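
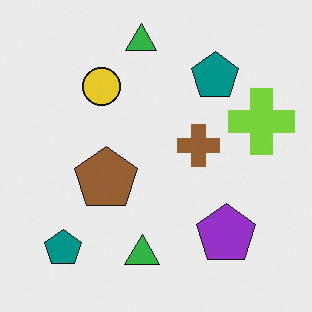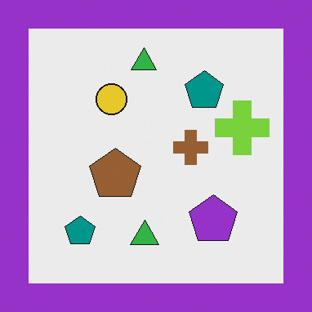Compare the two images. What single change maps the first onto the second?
It was framed with a purple border.

A solid purple frame runs around the edge of the second image, with the content slightly shrunk inside it.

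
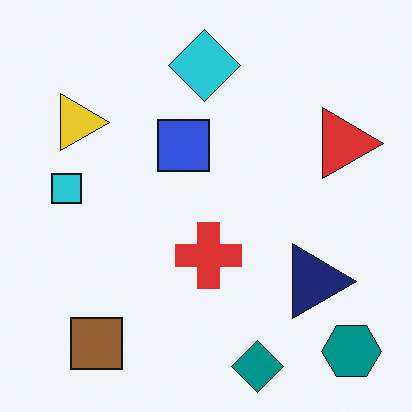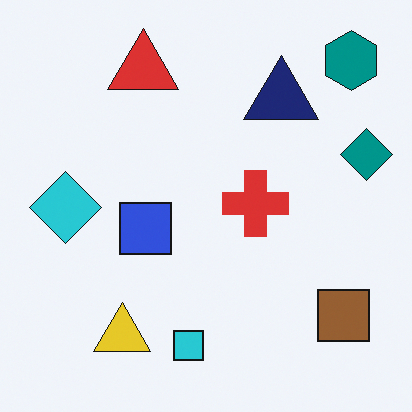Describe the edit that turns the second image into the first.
The image was rotated 90° clockwise.

The teal hexagon sits in the top-right of the second image and the bottom-right of the first — consistent with a whole-image 90° clockwise rotation.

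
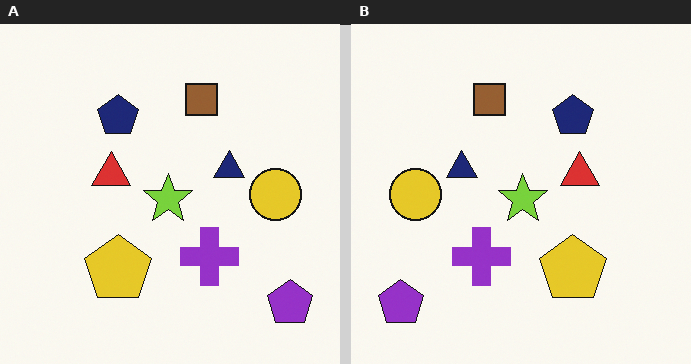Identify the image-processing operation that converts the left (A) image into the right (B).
The right (B) image is the left (A) flipped horizontally (left ↔ right).

The purple pentagon is in the bottom-right of the left (A) image and the bottom-left of the right (B) — shapes on opposite sides of the vertical midline have swapped in a mirror flip.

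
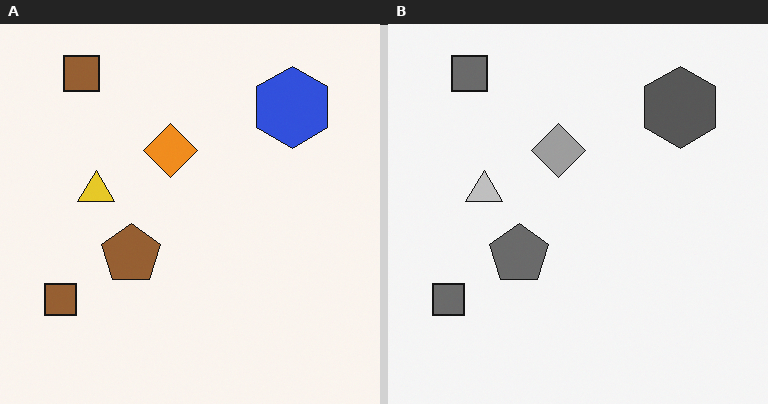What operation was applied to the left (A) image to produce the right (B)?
Converted to grayscale.

All color is removed — every shape is now a shade of grey.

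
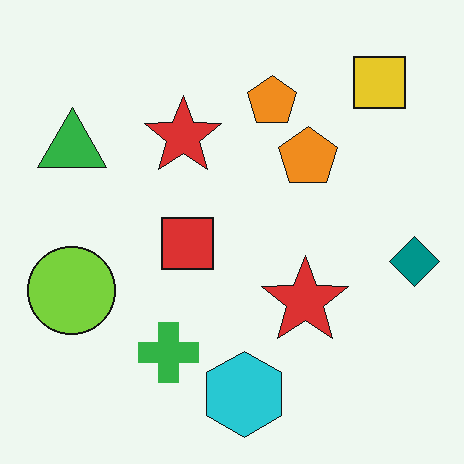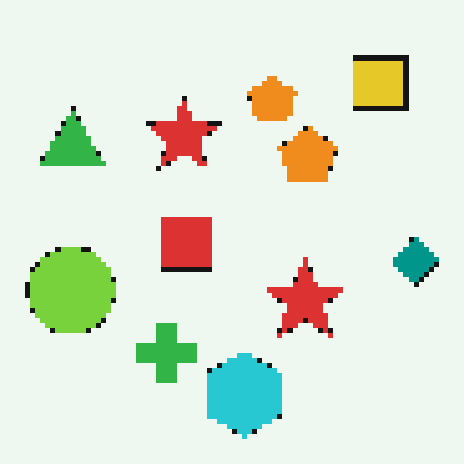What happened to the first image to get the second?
Mildly pixelated.

Shapes are reduced to large square blocks; fine edges and outlines are lost — a downscale-then-upscale (mosaic) effect.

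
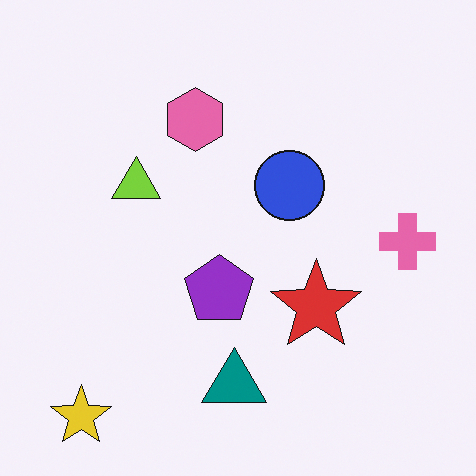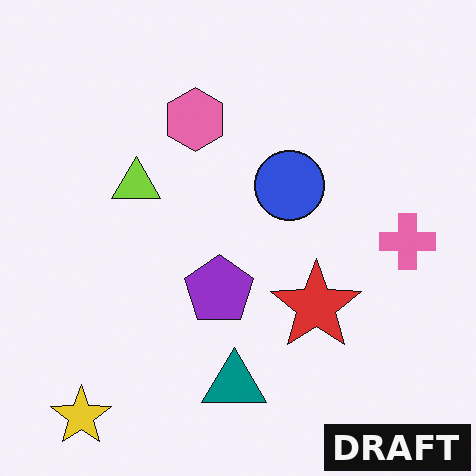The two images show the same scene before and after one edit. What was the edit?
This is the original image watermarked with the text "DRAFT" in the lower-right corner.

A dark label reading "DRAFT" appears in the lower-right corner.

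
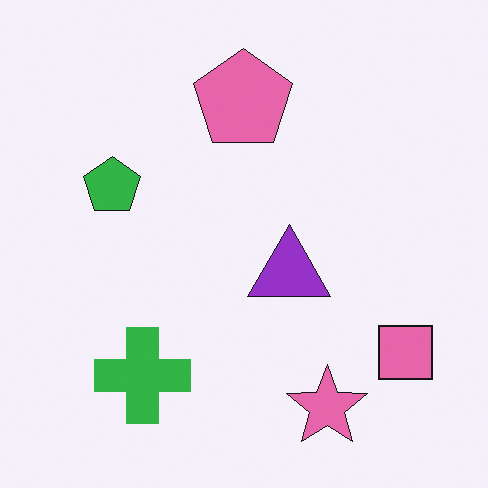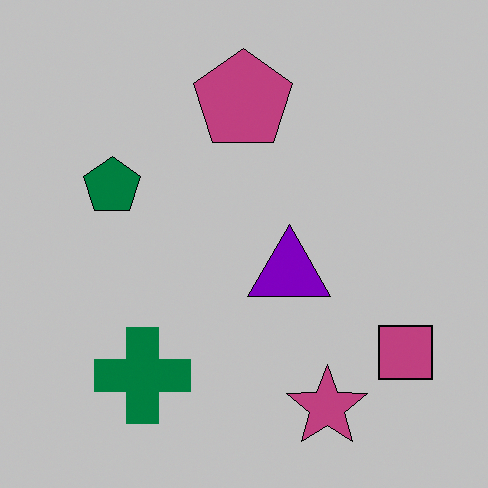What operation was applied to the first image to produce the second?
The transformation is: aggressively posterized.

Each flat color has snapped to a coarser quantized level — most visibly, the near-white background has dropped to a flat grey.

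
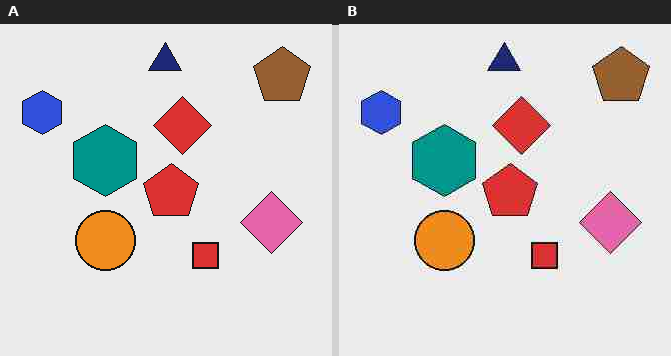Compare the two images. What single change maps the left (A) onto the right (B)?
This is the original image heavily JPEG-compressed with obvious blocking artifacts.

Blocky 8×8 compression artifacts appear around shape edges and the flat background shows ringing — characteristic JPEG degradation.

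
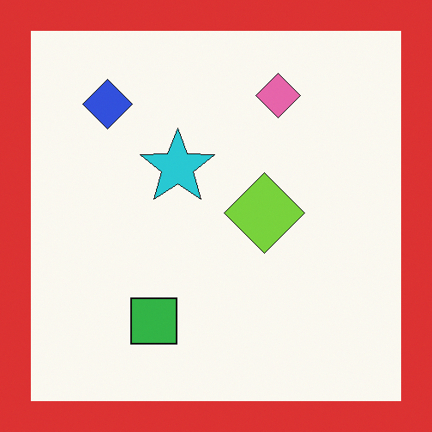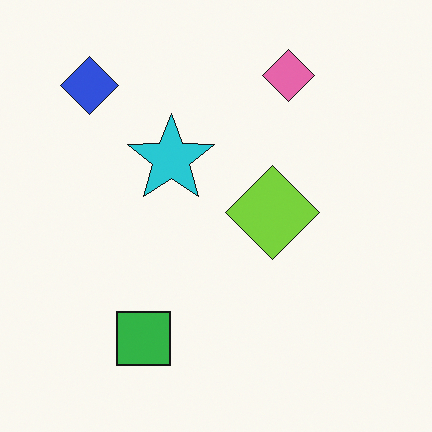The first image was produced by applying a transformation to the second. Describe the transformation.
The image was framed with a red border.

A solid red frame runs around the edge of the first image, with the content slightly shrunk inside it.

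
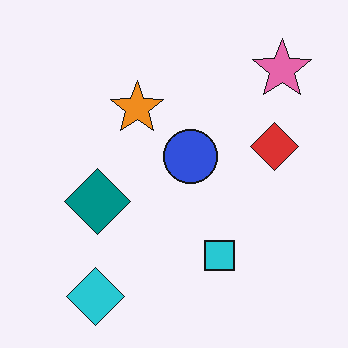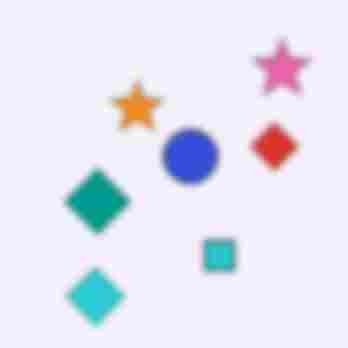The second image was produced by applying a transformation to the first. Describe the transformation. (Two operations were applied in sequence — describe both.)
The second image is the first noticeably gaussian-blurred, then degraded with heavy JPEG compression.

Shape edges and outlines are uniformly softened across the whole image. Blocky 8×8 compression artifacts appear around shape edges and the flat background shows ringing — characteristic JPEG degradation.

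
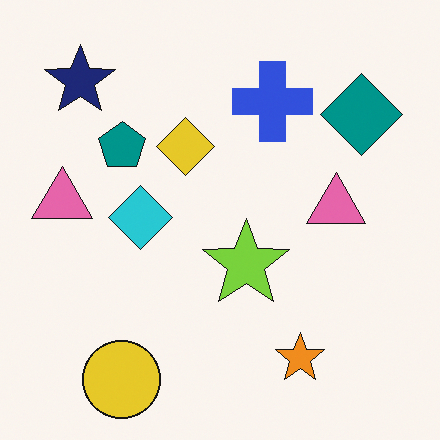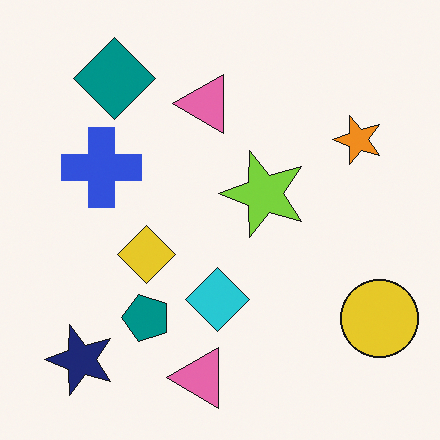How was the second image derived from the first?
The transformation is: rotated 90° counter-clockwise.

The navy star sits in the top-left of the first image and the bottom-left of the second — consistent with a whole-image 90° counter-clockwise rotation.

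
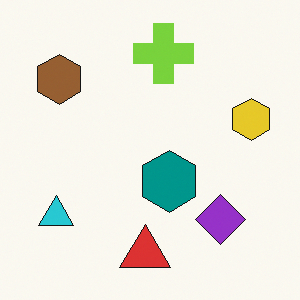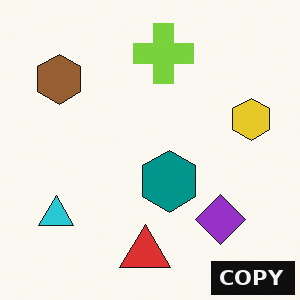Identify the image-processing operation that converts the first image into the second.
It was watermarked with the text "COPY" in the lower-right corner.

A dark label reading "COPY" appears in the lower-right corner.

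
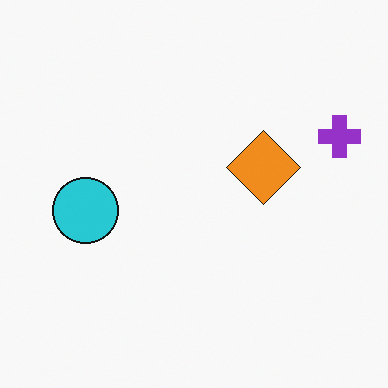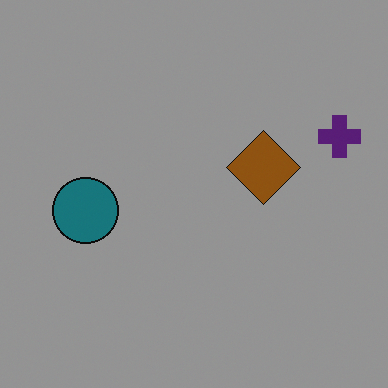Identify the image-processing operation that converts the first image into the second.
The image was noticeably darkened.

Every pixel — background and shapes alike — is uniformly darkened.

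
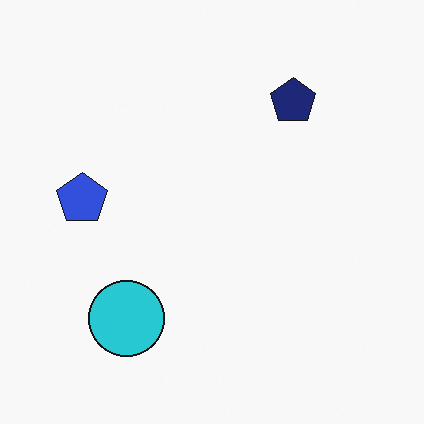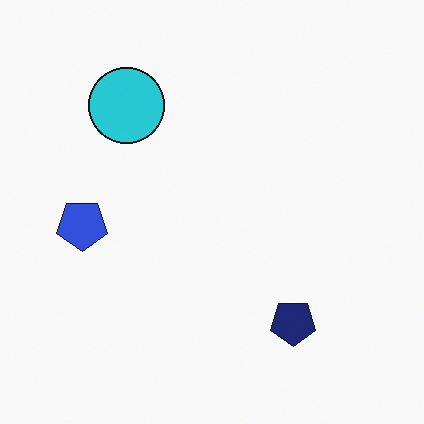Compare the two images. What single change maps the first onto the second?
This is the original image flipped vertically (top ↔ bottom).

The navy pentagon is in the top-right of the first image and the bottom-right of the second — shapes on opposite sides of the horizontal midline have swapped in a mirror flip.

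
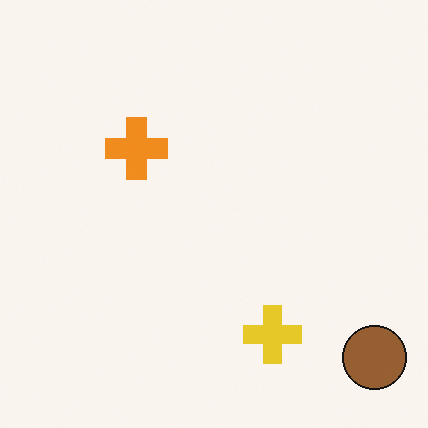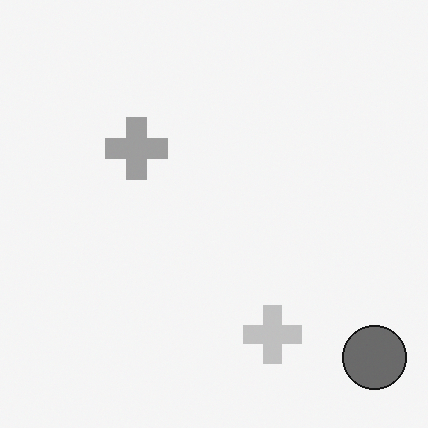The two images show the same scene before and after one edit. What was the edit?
The transformation is: converted to grayscale.

All color is removed — every shape is now a shade of grey.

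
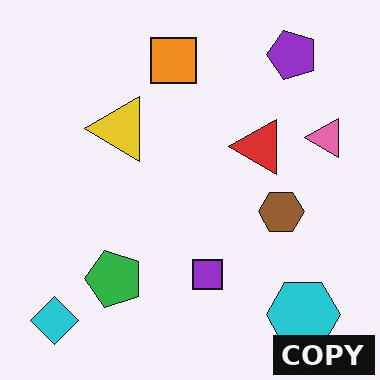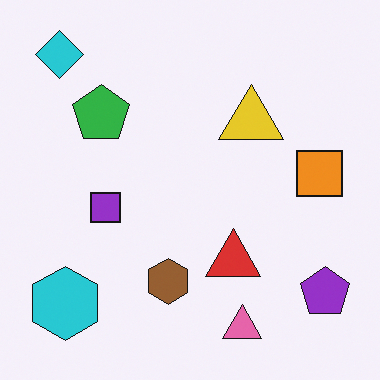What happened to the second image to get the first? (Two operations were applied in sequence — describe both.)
This is the original image rotated 90° counter-clockwise, then watermarked with the text "COPY" in the lower-right corner.

The cyan diamond sits in the top-left of the second image and the bottom-left of the first — consistent with a whole-image 90° counter-clockwise rotation. A dark label reading "COPY" appears in the lower-right corner.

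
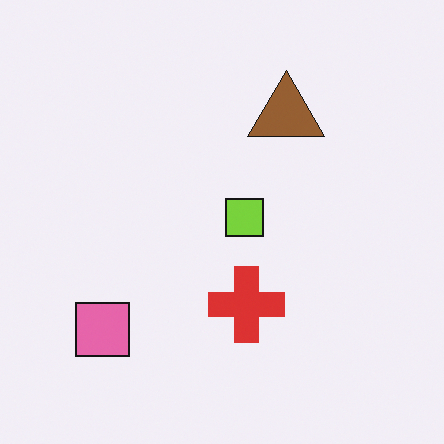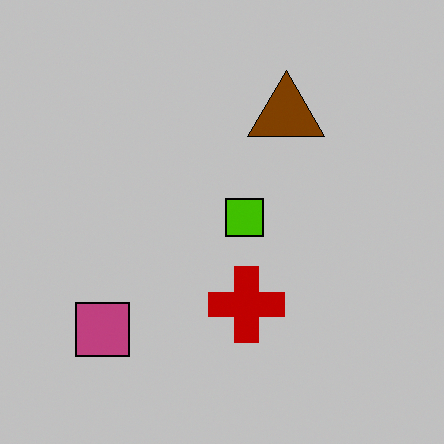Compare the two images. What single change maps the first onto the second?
The image was aggressively posterized.

Each flat color has snapped to a coarser quantized level — most visibly, the near-white background has dropped to a flat grey.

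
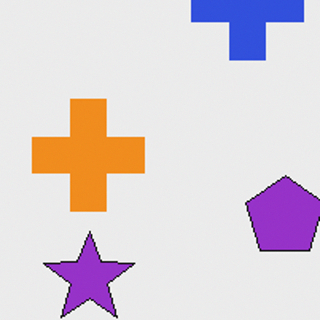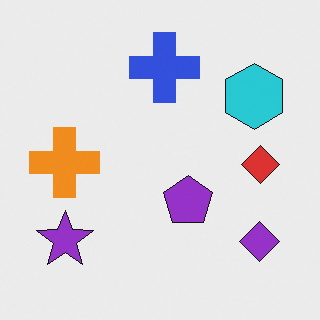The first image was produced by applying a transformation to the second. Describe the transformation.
This is the original image cropped slightly and scaled back up.

The visible shapes are larger and the field of view is narrower; shapes near the original edges may be partly or wholly outside the frame — a crop-and-rescale.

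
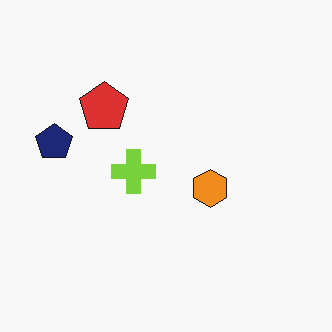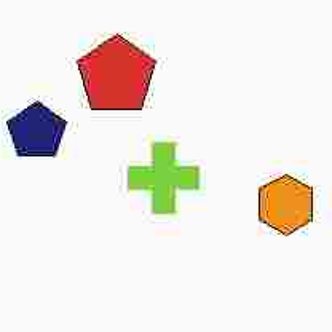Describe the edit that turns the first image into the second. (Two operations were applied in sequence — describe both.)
The image was heavily JPEG-compressed with obvious blocking artifacts, then cropped slightly and scaled back up.

Blocky 8×8 compression artifacts appear around shape edges and the flat background shows ringing — characteristic JPEG degradation. The visible shapes are larger and the field of view is narrower; shapes near the original edges may be partly or wholly outside the frame — a crop-and-rescale.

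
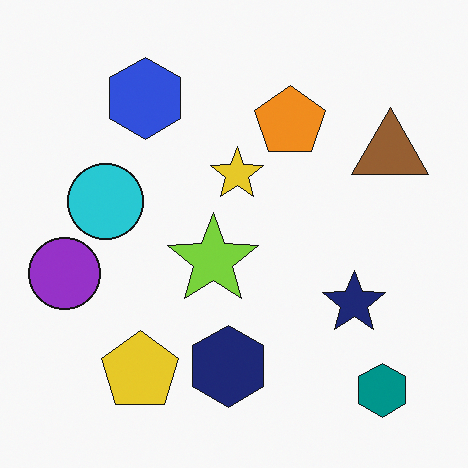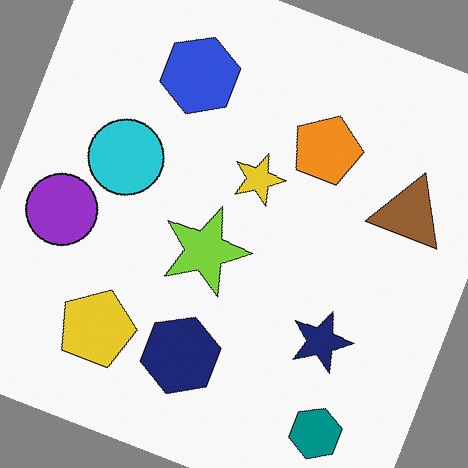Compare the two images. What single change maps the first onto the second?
The transformation is: rotated clockwise by a moderate amount.

Every shape is tilted by the same angle and the image corners show triangular fill wedges — a whole-image rotation by a non-right angle.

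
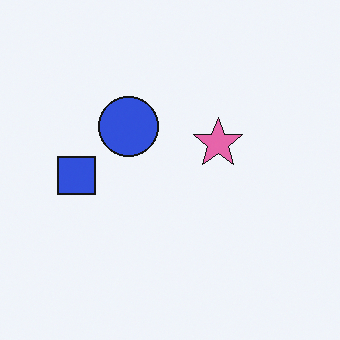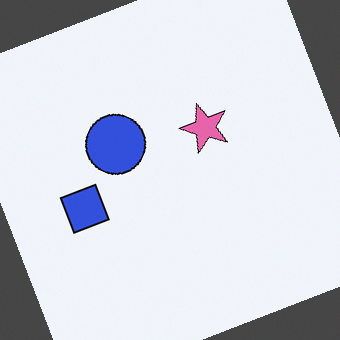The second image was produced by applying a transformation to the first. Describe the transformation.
This is the original image rotated counter-clockwise by a clearly visible amount.

Every shape is tilted by the same angle and the image corners show triangular fill wedges — a whole-image rotation by a non-right angle.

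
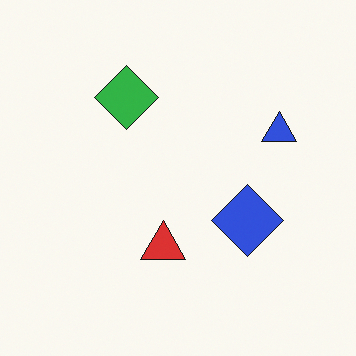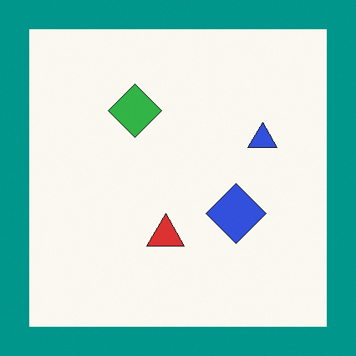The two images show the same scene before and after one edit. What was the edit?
It was framed with a teal border.

A solid teal frame runs around the edge of the second image, with the content slightly shrunk inside it.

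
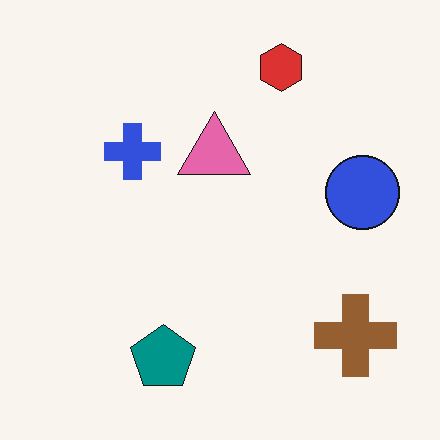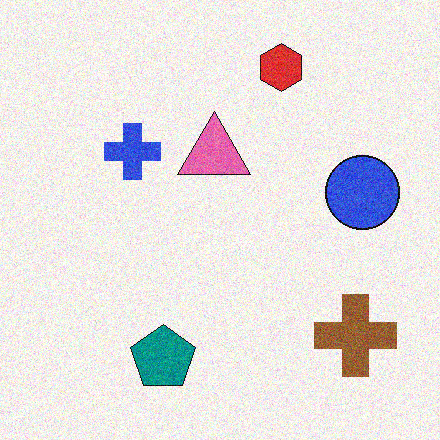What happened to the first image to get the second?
It was degraded with moderate additive noise.

Random speckle covers the whole image, including the flat background.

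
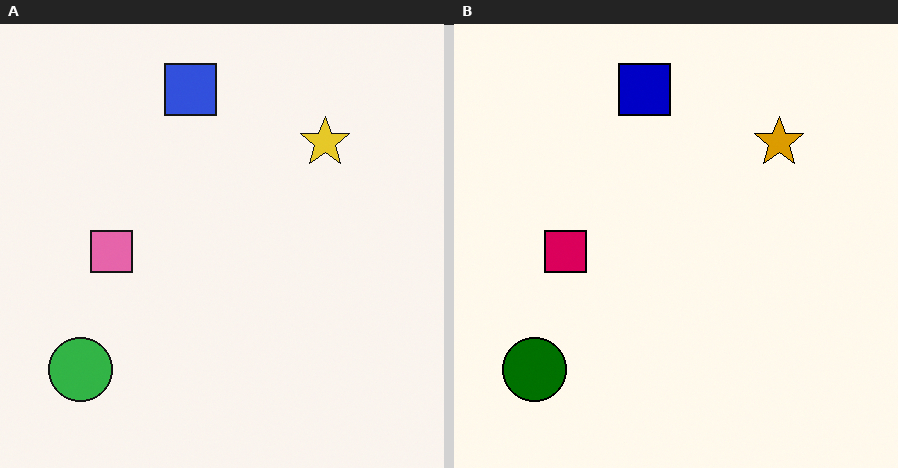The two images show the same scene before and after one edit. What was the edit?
The right (B) image is the left (A) boosted in contrast.

Tones are pushed away from mid-grey across the whole image — a global contrast change.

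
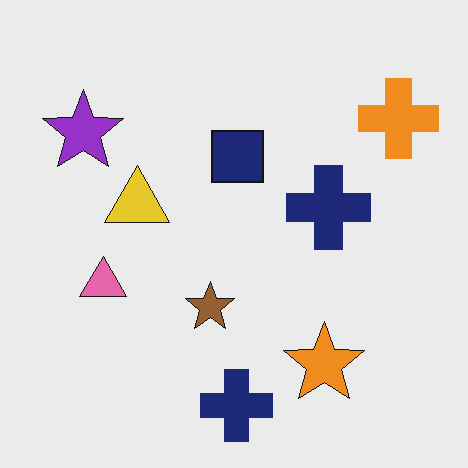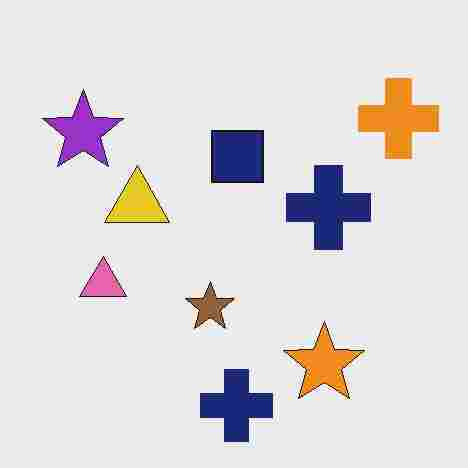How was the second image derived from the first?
The second image is the first degraded with heavy JPEG compression.

Blocky 8×8 compression artifacts appear around shape edges and the flat background shows ringing — characteristic JPEG degradation.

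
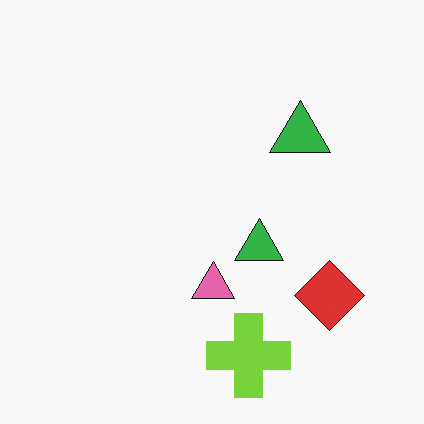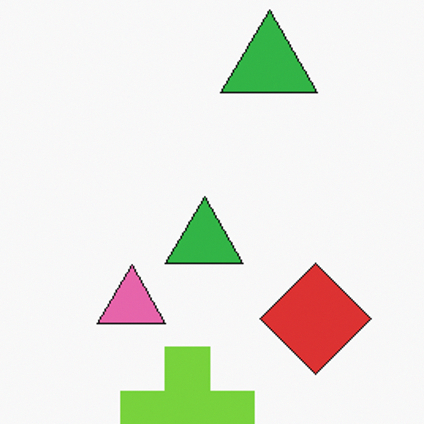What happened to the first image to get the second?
The image was cropped slightly and scaled back up.

The visible shapes are larger and the field of view is narrower; shapes near the original edges may be partly or wholly outside the frame — a crop-and-rescale.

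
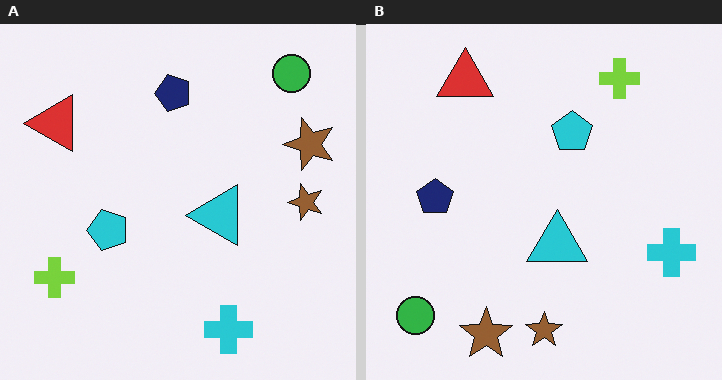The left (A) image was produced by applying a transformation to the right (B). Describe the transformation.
This is the original image transposed (reflected across the top-left ↔ bottom-right diagonal).

Shapes have swapped their row and column positions — what was in the top-right is now in the bottom-left — a diagonal reflection.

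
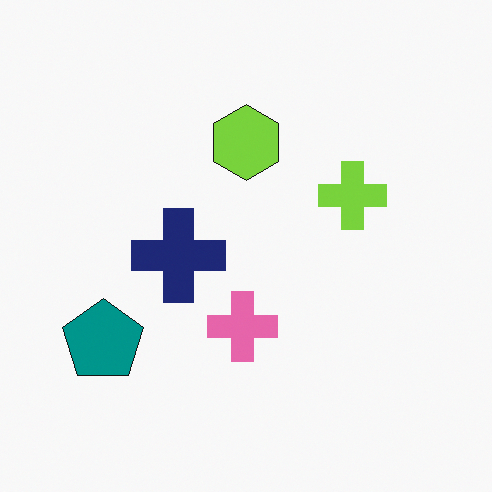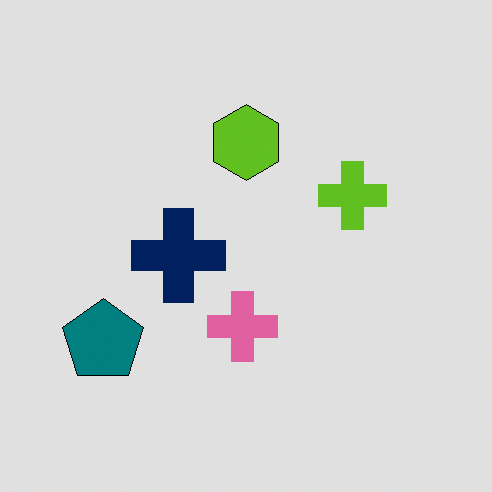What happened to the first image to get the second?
The second image is the first posterized to a reduced palette.

Each flat color has snapped to a coarser quantized level — most visibly, the near-white background has dropped to a flat grey.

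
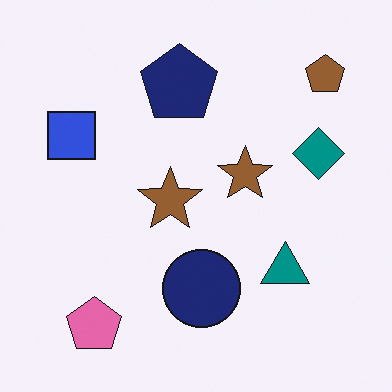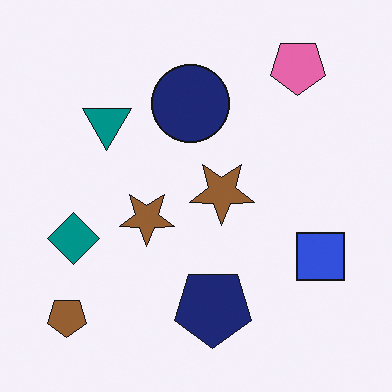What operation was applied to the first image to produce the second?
The image was rotated 180°.

The brown pentagon sits in the top-right of the first image and the bottom-left of the second — consistent with a whole-image 180° rotation.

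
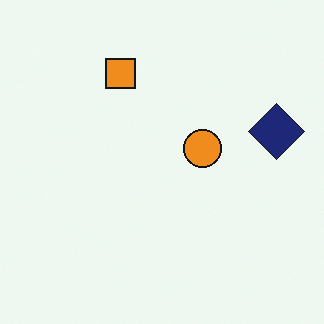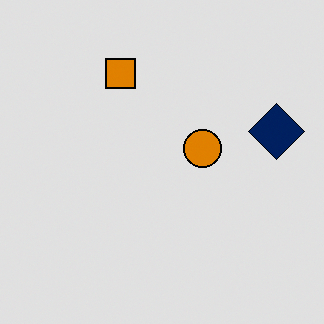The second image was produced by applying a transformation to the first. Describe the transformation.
The second image is the first posterized to a reduced palette.

Each flat color has snapped to a coarser quantized level — most visibly, the near-white background has dropped to a flat grey.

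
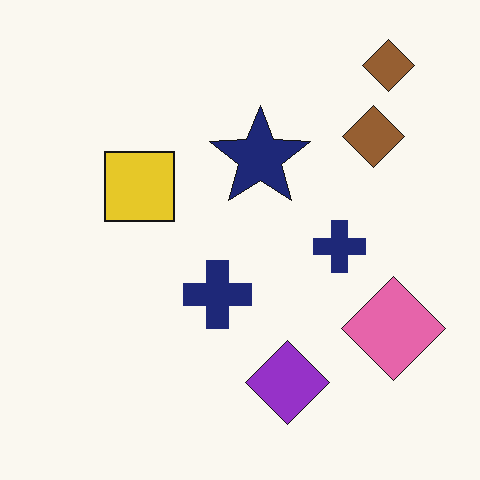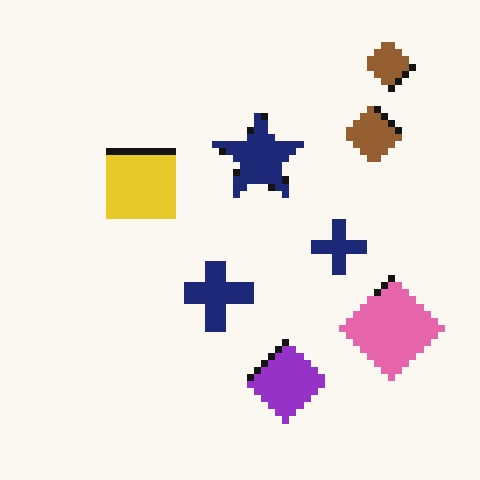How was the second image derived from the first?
This is the original image pixelated into visible square blocks.

Shapes are reduced to large square blocks; fine edges and outlines are lost — a downscale-then-upscale (mosaic) effect.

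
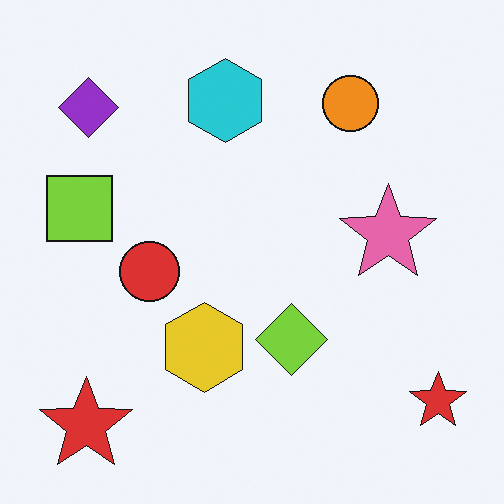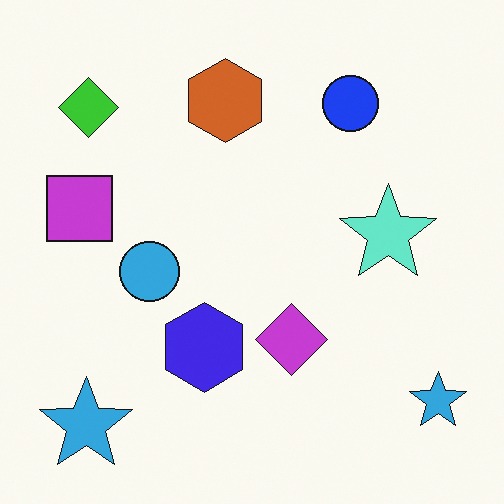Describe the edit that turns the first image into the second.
Hue-shifted through roughly half the color wheel.

Every shape's color has rotated by the same amount around the hue wheel — a uniform hue shift.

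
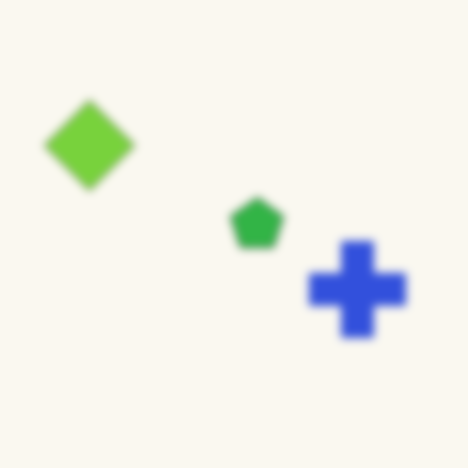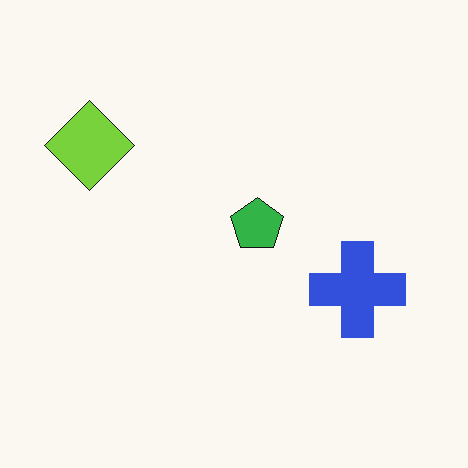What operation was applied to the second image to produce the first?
Moderately blurred.

Shape edges and outlines are uniformly softened across the whole image.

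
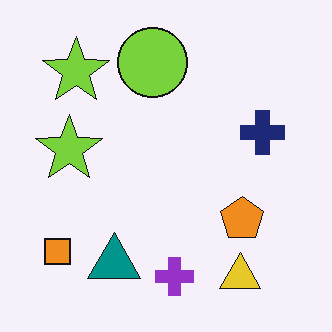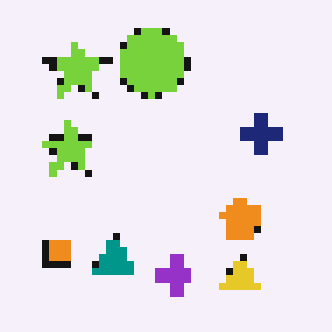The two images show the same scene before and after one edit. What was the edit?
The transformation is: pixelated into visible square blocks.

Shapes are reduced to large square blocks; fine edges and outlines are lost — a downscale-then-upscale (mosaic) effect.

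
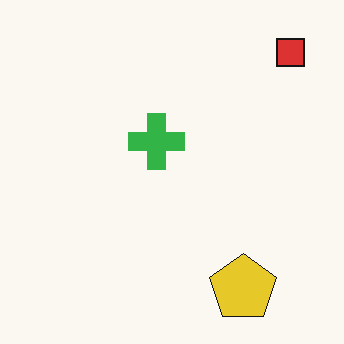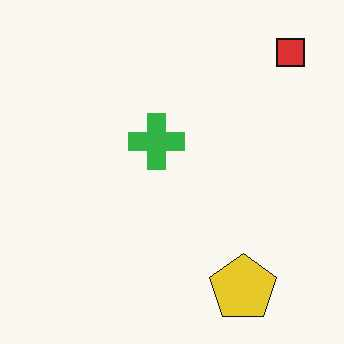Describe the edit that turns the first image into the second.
The image was given moderate JPEG compression.

Blocky 8×8 compression artifacts appear around shape edges and the flat background shows ringing — characteristic JPEG degradation.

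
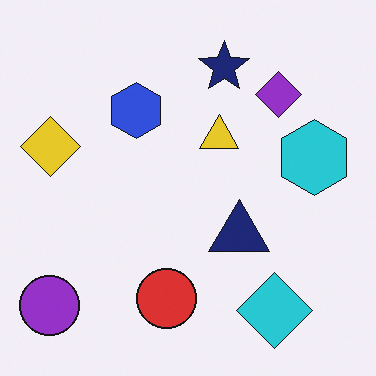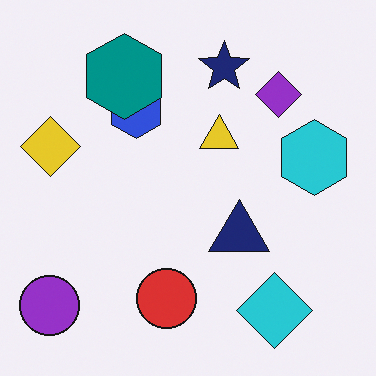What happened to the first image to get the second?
The transformation is: overlaid with an additional teal hexagon.

A teal hexagon appears in the second image that is absent from the first.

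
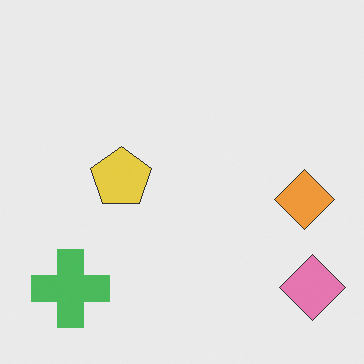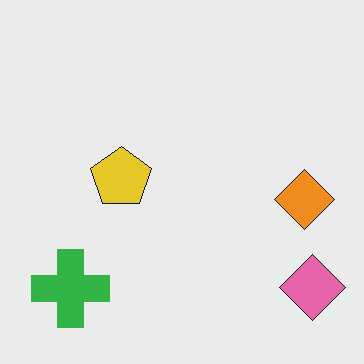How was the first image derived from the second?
Given slightly reduced contrast.

Tones are pushed toward mid-grey across the whole image — a global contrast change.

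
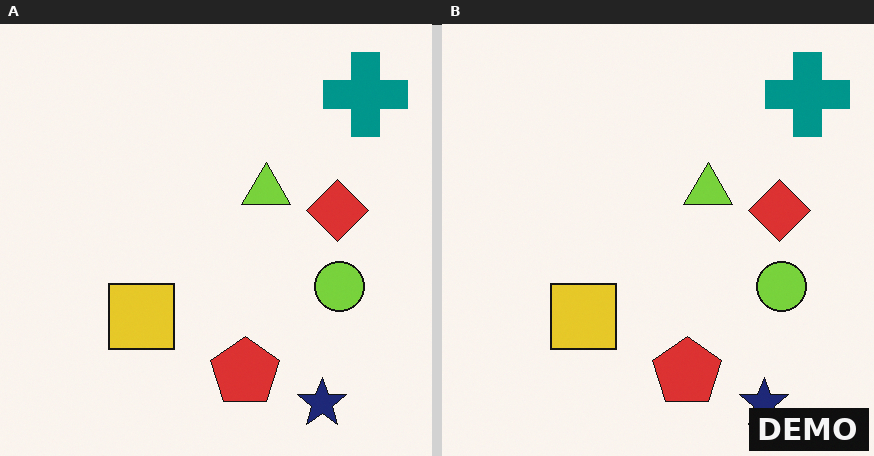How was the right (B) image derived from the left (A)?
The right (B) image is the left (A) watermarked with the text "DEMO" in the lower-right corner.

A dark label reading "DEMO" appears in the lower-right corner.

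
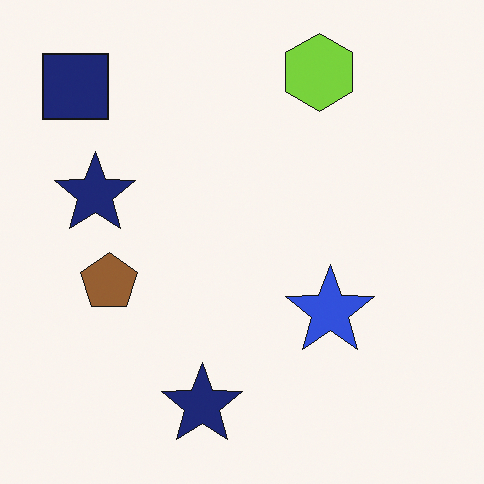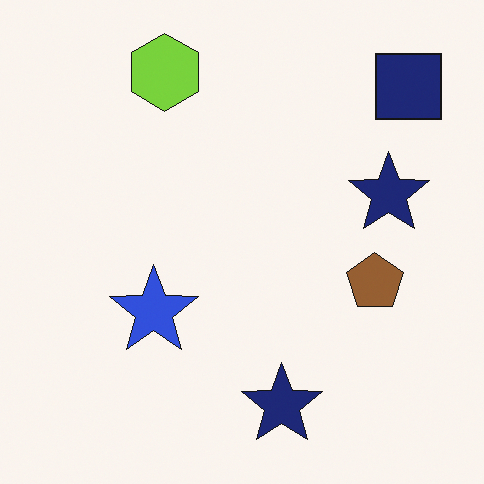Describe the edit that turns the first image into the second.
This is the original image flipped horizontally (left ↔ right).

The navy square is in the top-left of the first image and the top-right of the second — shapes on opposite sides of the vertical midline have swapped in a mirror flip.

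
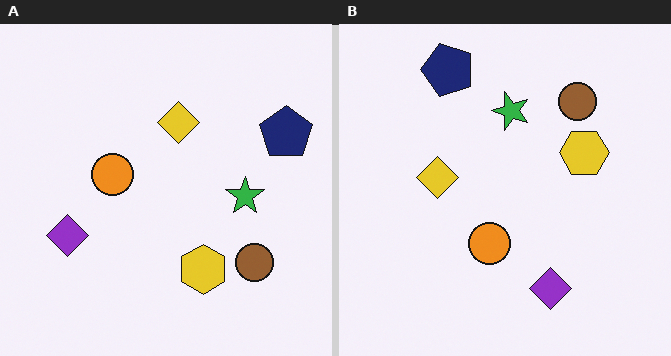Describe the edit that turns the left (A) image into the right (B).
This is the original image rotated 90° counter-clockwise.

The navy pentagon sits in the top-right of the left (A) image and the top-left of the right (B) — consistent with a whole-image 90° counter-clockwise rotation.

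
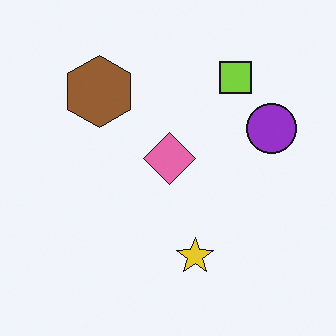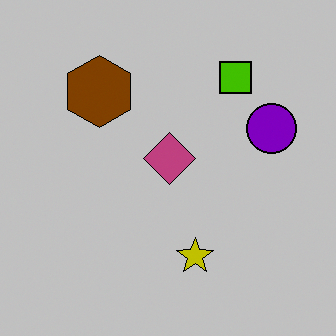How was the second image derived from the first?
The transformation is: heavily posterized to just a handful of flat colors.

Each flat color has snapped to a coarser quantized level — most visibly, the near-white background has dropped to a flat grey.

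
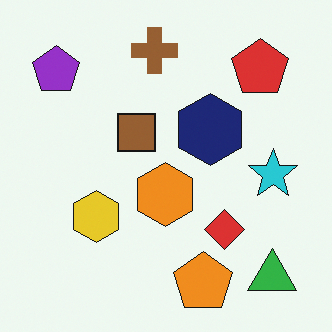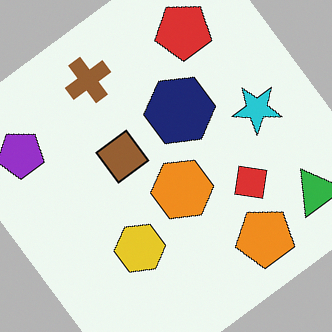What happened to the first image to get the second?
The image was rotated counter-clockwise by a large amount — several tens of degrees.

Every shape is tilted by the same angle and the image corners show triangular fill wedges — a whole-image rotation by a non-right angle.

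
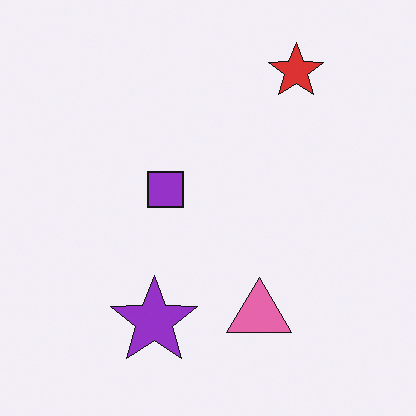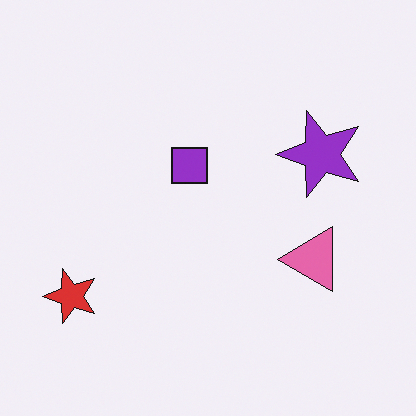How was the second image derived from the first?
The second image is the first transposed (reflected across the top-left ↔ bottom-right diagonal).

Shapes have swapped their row and column positions — what was in the top-right is now in the bottom-left — a diagonal reflection.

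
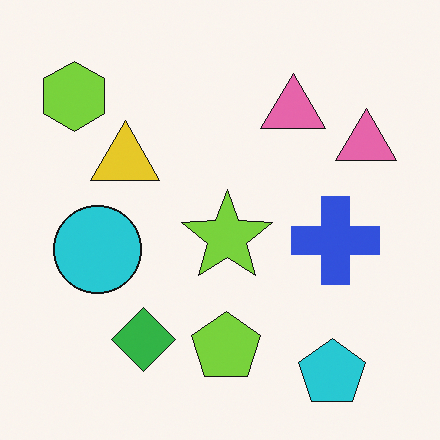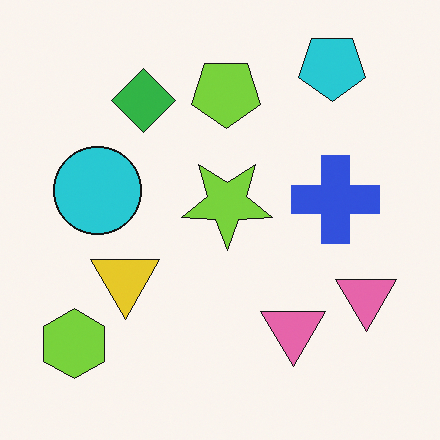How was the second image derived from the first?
It was flipped vertically (top ↔ bottom).

The cyan pentagon is in the bottom-right of the first image and the top-right of the second — shapes on opposite sides of the horizontal midline have swapped in a mirror flip.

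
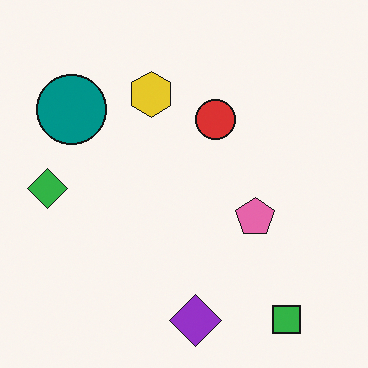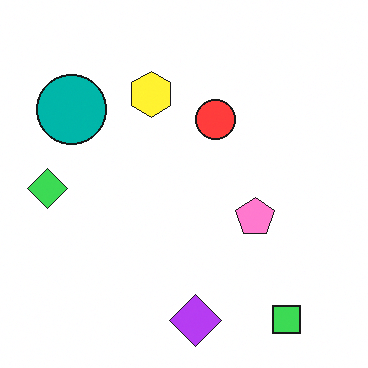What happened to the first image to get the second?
The image was slightly brightened.

Every pixel — background and shapes alike — is uniformly brightened.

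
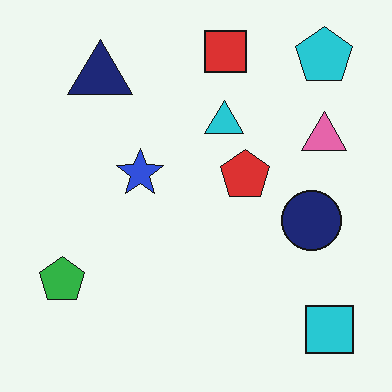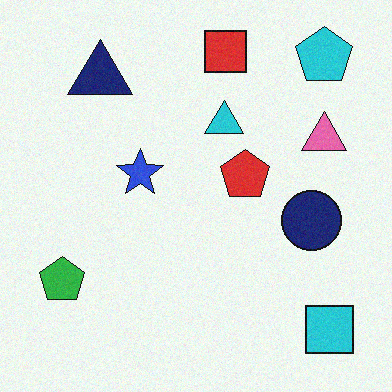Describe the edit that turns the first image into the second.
The image was degraded with light additive noise.

Random speckle covers the whole image, including the flat background.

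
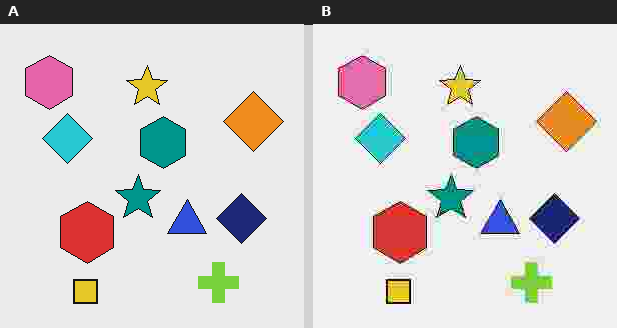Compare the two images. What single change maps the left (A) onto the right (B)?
Degraded with heavy JPEG compression.

Blocky 8×8 compression artifacts appear around shape edges and the flat background shows ringing — characteristic JPEG degradation.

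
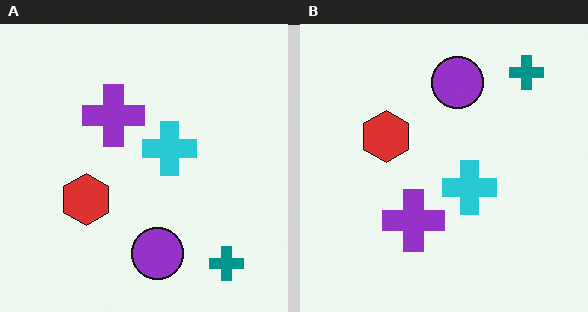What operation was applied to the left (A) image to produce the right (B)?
This is the original image flipped vertically (top ↔ bottom).

The teal cross is in the bottom-right of the left (A) image and the top-right of the right (B) — shapes on opposite sides of the horizontal midline have swapped in a mirror flip.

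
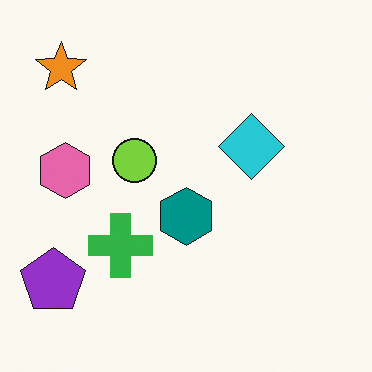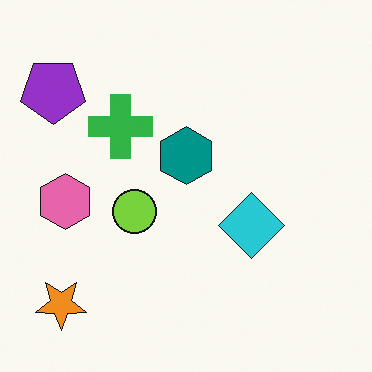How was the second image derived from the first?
The transformation is: flipped vertically (top ↔ bottom).

The orange star is in the top-left of the first image and the bottom-left of the second — shapes on opposite sides of the horizontal midline have swapped in a mirror flip.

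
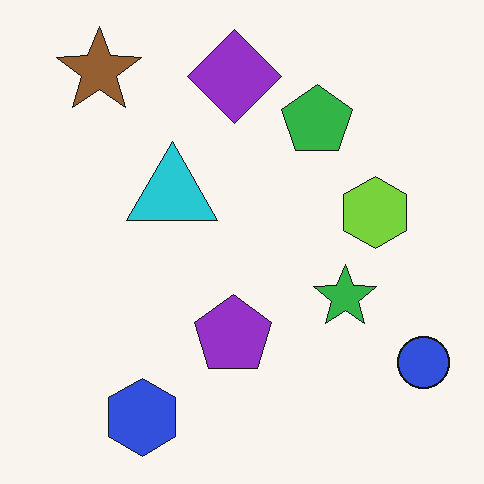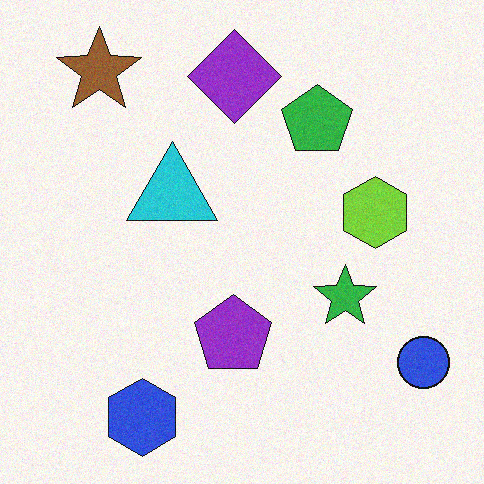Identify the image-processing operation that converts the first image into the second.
It was degraded with subtle gaussian noise.

Random speckle covers the whole image, including the flat background.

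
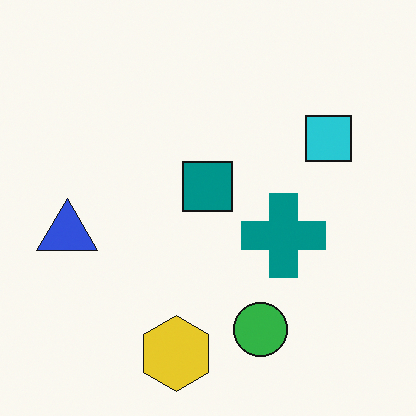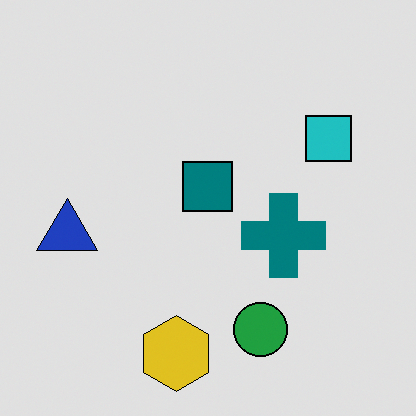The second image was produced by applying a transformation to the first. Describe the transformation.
It was moderately posterized.

Each flat color has snapped to a coarser quantized level — most visibly, the near-white background has dropped to a flat grey.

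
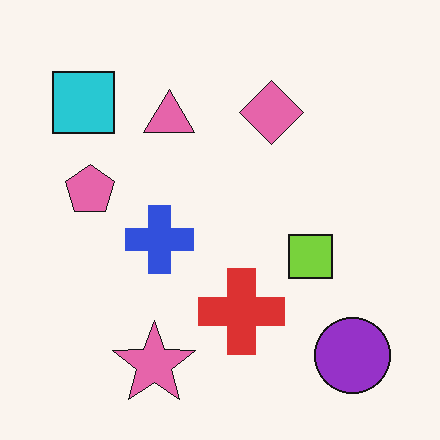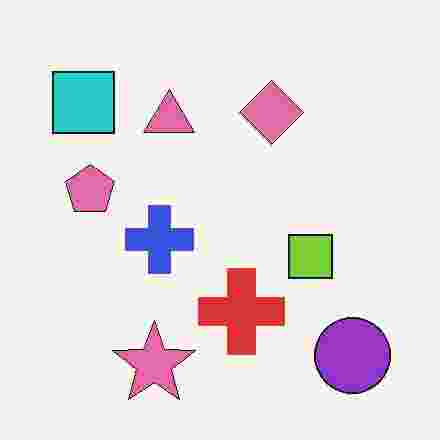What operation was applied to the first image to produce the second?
It was degraded with heavy JPEG compression.

Blocky 8×8 compression artifacts appear around shape edges and the flat background shows ringing — characteristic JPEG degradation.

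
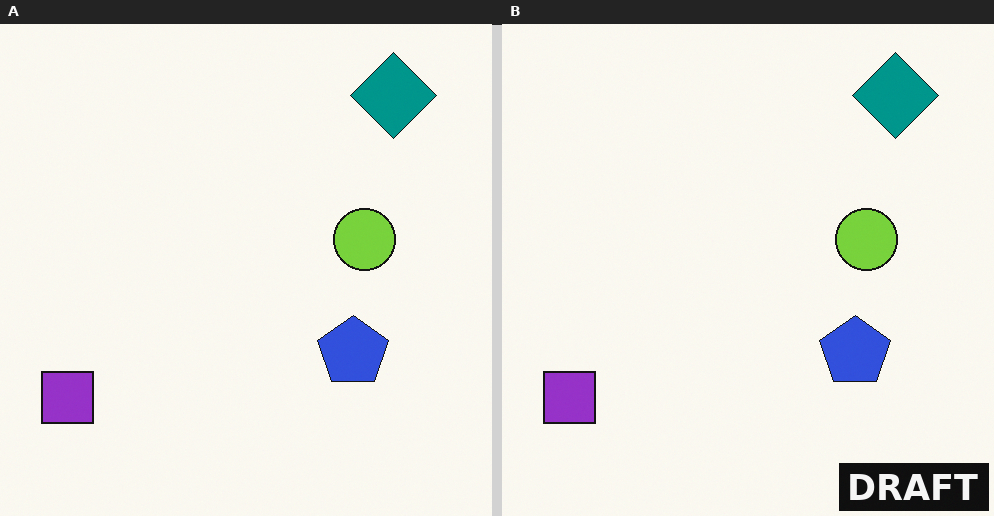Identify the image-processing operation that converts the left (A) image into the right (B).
The transformation is: watermarked with the text "DRAFT" in the lower-right corner.

A dark label reading "DRAFT" appears in the lower-right corner.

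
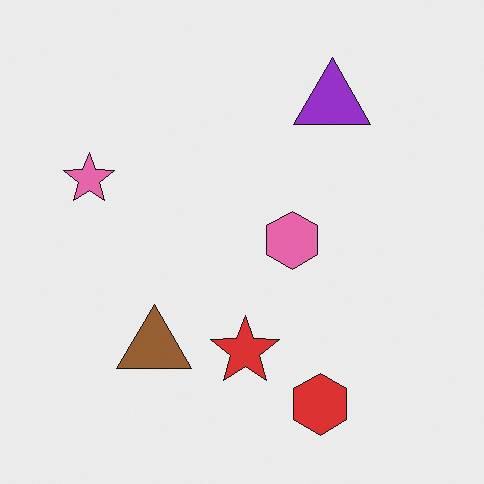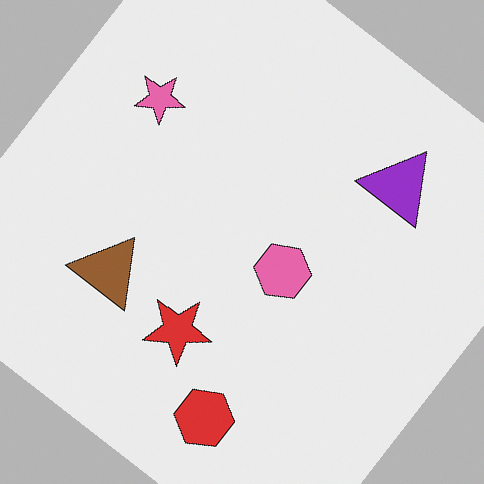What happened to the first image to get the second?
The transformation is: rotated clockwise by a large amount — several tens of degrees.

Every shape is tilted by the same angle and the image corners show triangular fill wedges — a whole-image rotation by a non-right angle.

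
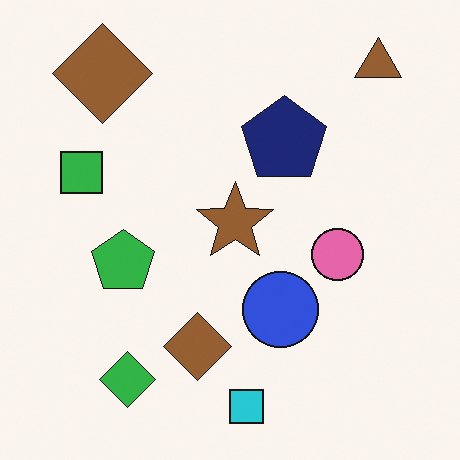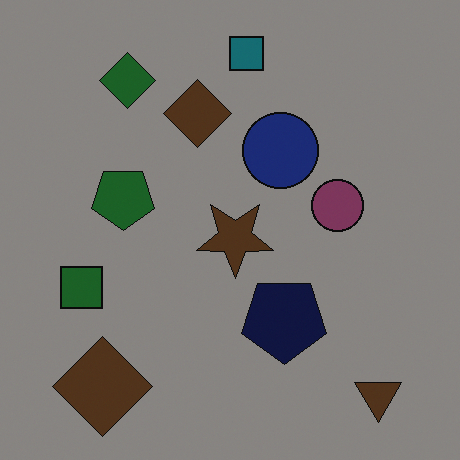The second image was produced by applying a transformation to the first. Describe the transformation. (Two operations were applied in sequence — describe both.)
The image was flipped vertically (top ↔ bottom), then substantially darkened.

The cyan square is in the bottom of the first image and the top of the second — shapes on opposite sides of the horizontal midline have swapped in a mirror flip. Every pixel — background and shapes alike — is uniformly darkened.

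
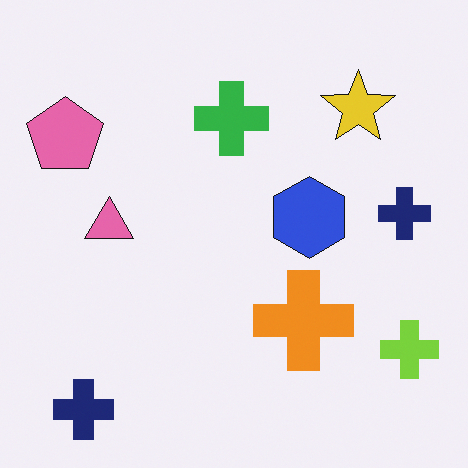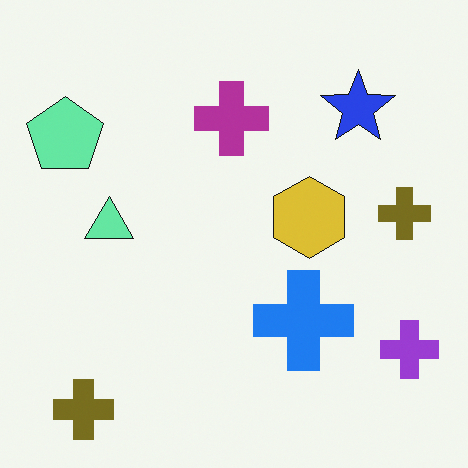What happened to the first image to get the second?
The transformation is: hue-shifted by a large amount.

Every shape's color has rotated by the same amount around the hue wheel — a uniform hue shift.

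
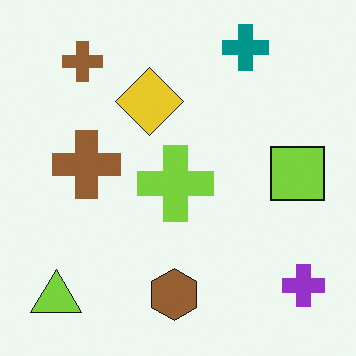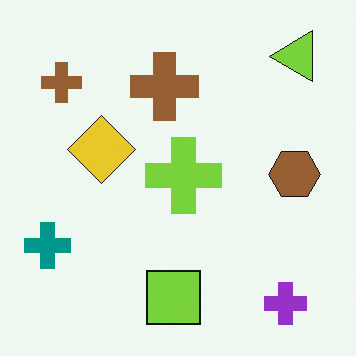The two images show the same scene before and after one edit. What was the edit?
The image was transposed (reflected across the top-left ↔ bottom-right diagonal).

Shapes have swapped their row and column positions — what was in the top-right is now in the bottom-left — a diagonal reflection.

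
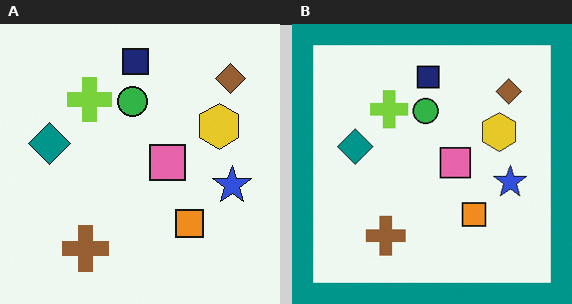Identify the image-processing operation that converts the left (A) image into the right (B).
The image was framed with a teal border.

A solid teal frame runs around the edge of the right (B) image, with the content slightly shrunk inside it.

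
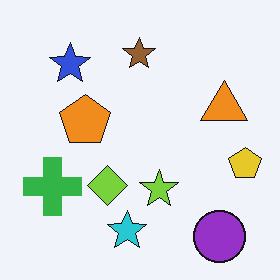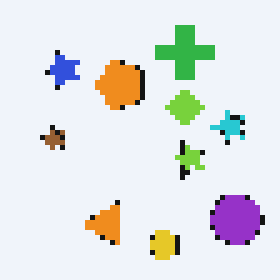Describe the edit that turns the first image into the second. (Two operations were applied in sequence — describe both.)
It was transposed (reflected across the top-left ↔ bottom-right diagonal), then lightly pixelated (a mild mosaic effect).

Shapes have swapped their row and column positions — what was in the top-right is now in the bottom-left — a diagonal reflection. Shapes are reduced to large square blocks; fine edges and outlines are lost — a downscale-then-upscale (mosaic) effect.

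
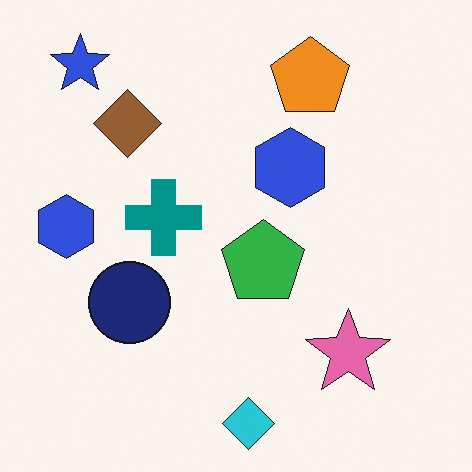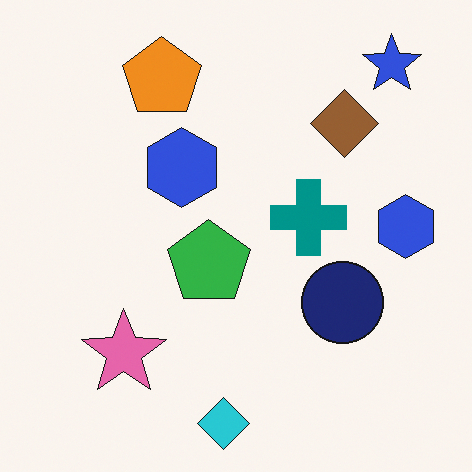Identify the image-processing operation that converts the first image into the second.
The transformation is: flipped horizontally (left ↔ right).

The blue star is in the top-left of the first image and the top-right of the second — shapes on opposite sides of the vertical midline have swapped in a mirror flip.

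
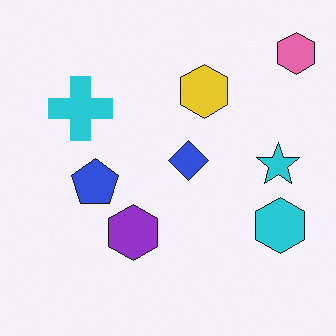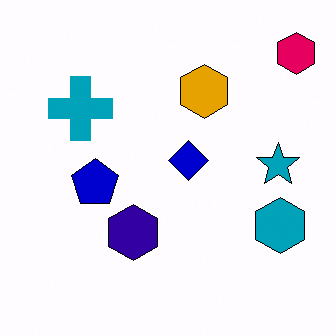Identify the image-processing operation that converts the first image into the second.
This is the original image boosted in contrast.

Tones are pushed away from mid-grey across the whole image — a global contrast change.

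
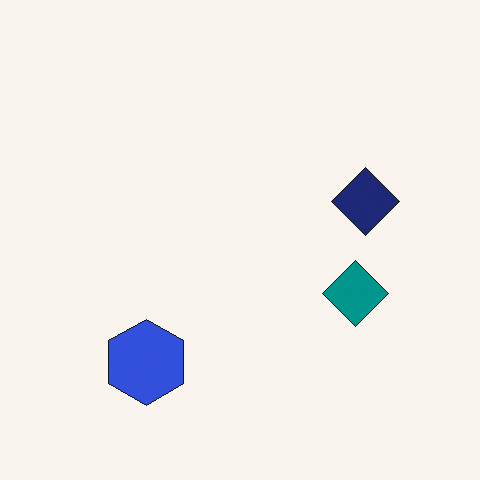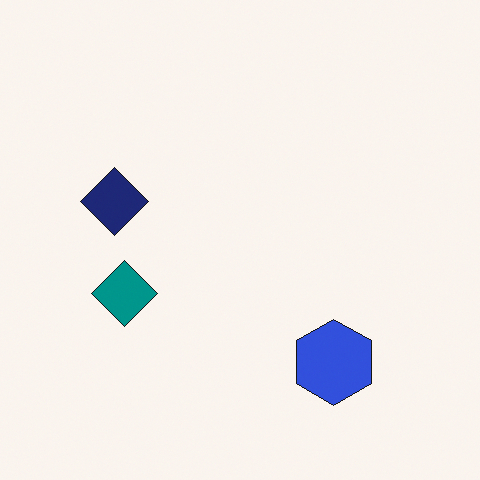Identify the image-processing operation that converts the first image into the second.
The transformation is: flipped horizontally (left ↔ right).

The navy diamond is in the right of the first image and the left of the second — shapes on opposite sides of the vertical midline have swapped in a mirror flip.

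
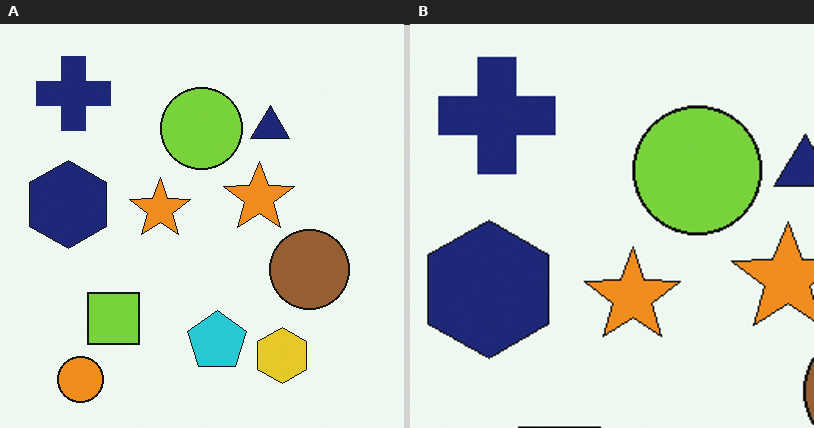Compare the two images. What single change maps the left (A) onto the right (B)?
Cropped slightly and scaled back up.

The visible shapes are larger and the field of view is narrower; shapes near the original edges may be partly or wholly outside the frame — a crop-and-rescale.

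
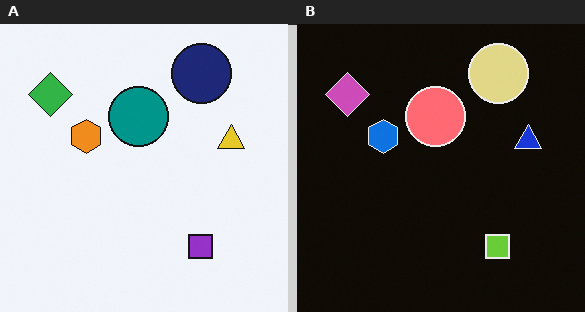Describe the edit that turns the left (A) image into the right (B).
The image was color-inverted (negative).

The light background has become dark and every shape's color is its complement — a photographic negative.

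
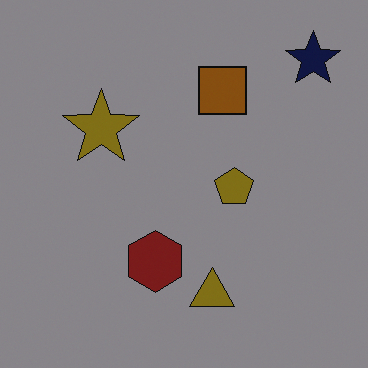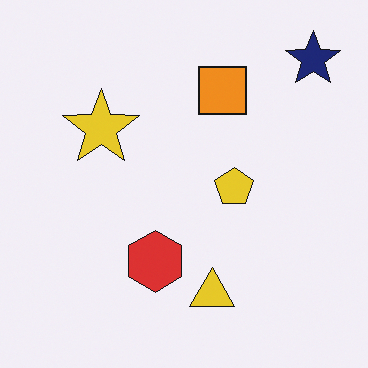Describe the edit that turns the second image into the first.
Noticeably darkened.

Every pixel — background and shapes alike — is uniformly darkened.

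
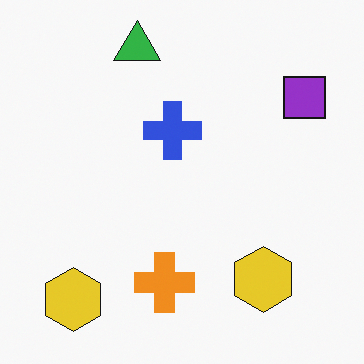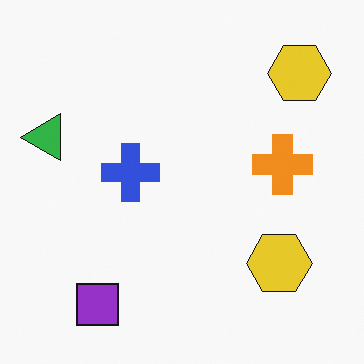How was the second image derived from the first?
This is the original image transposed (reflected across the top-left ↔ bottom-right diagonal).

Shapes have swapped their row and column positions — what was in the top-right is now in the bottom-left — a diagonal reflection.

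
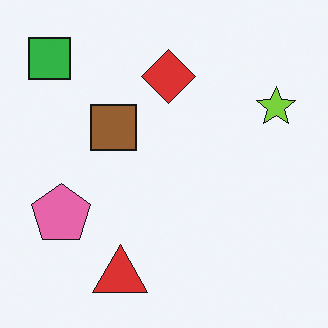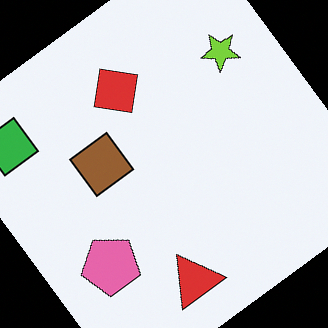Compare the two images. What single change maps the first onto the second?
The transformation is: rotated counter-clockwise by a large amount — several tens of degrees.

Every shape is tilted by the same angle and the image corners show triangular fill wedges — a whole-image rotation by a non-right angle.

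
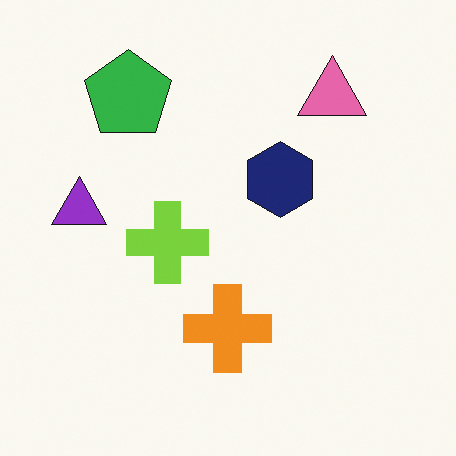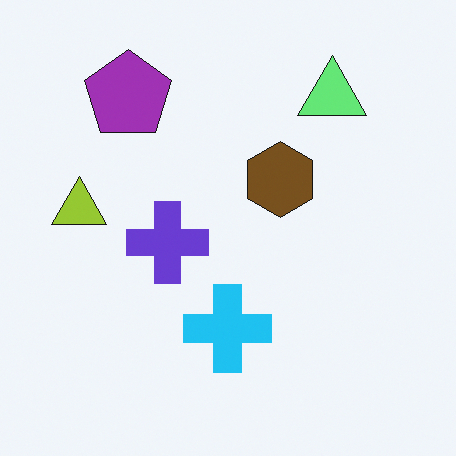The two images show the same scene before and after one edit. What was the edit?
Hue-shifted through roughly half the color wheel.

Every shape's color has rotated by the same amount around the hue wheel — a uniform hue shift.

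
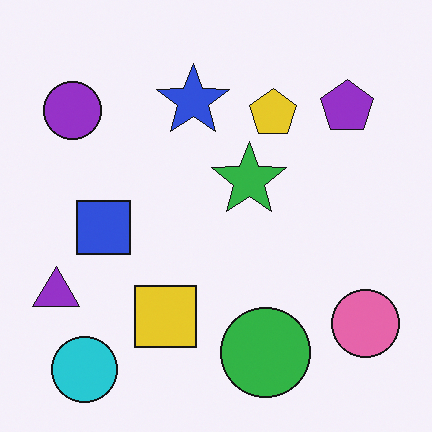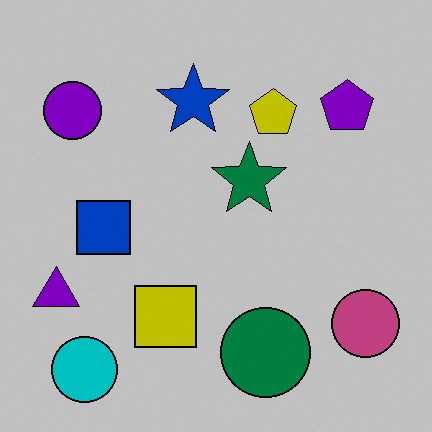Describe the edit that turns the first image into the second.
The image was heavily posterized to just a handful of flat colors.

Each flat color has snapped to a coarser quantized level — most visibly, the near-white background has dropped to a flat grey.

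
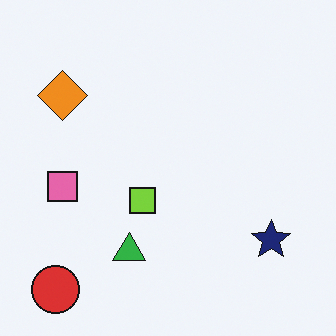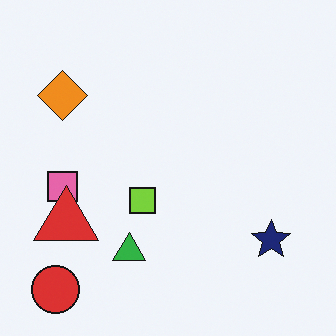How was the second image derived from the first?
It was overlaid with an additional red triangle.

A red triangle appears in the second image that is absent from the first.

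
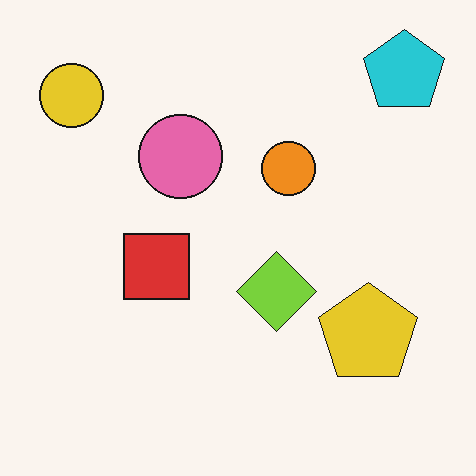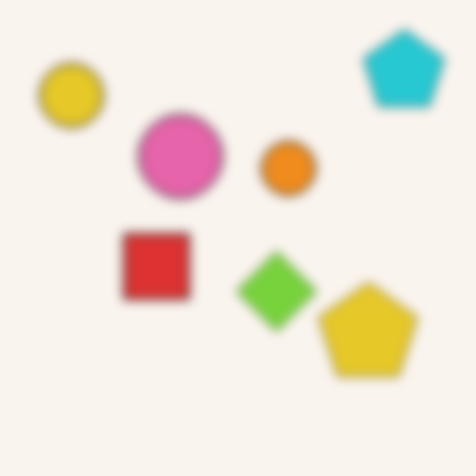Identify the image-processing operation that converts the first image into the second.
This is the original image strongly gaussian-blurred.

Shape edges and outlines are uniformly softened across the whole image.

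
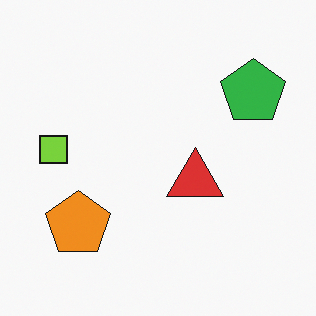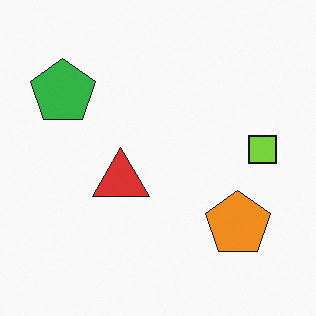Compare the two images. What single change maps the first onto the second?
The transformation is: flipped horizontally (left ↔ right).

The lime square is in the left of the first image and the right of the second — shapes on opposite sides of the vertical midline have swapped in a mirror flip.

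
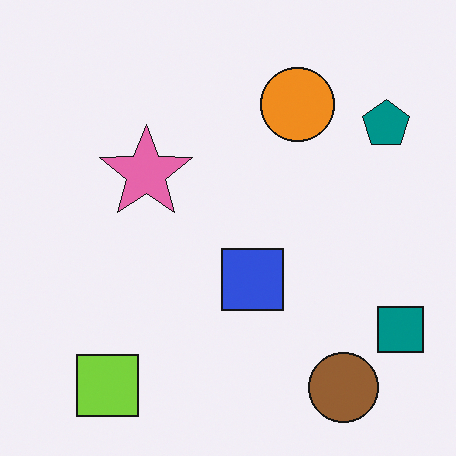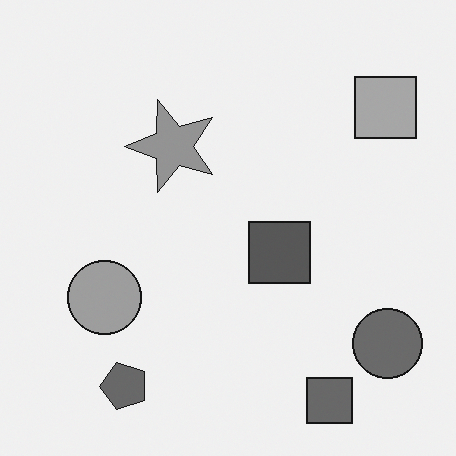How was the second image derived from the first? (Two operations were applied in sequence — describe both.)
It was converted to grayscale, then transposed (reflected across the top-left ↔ bottom-right diagonal).

All color is removed — every shape is now a shade of grey. Shapes have swapped their row and column positions — what was in the top-right is now in the bottom-left — a diagonal reflection.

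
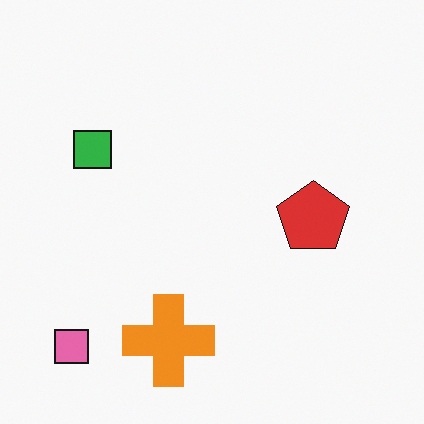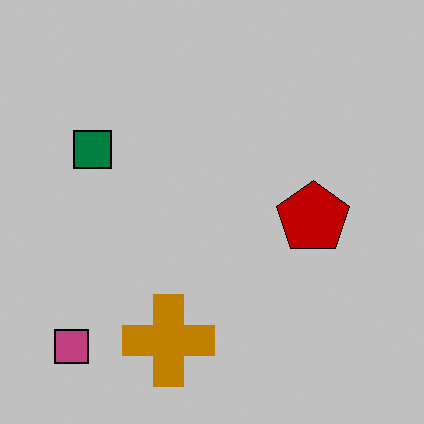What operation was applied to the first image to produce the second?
The transformation is: aggressively posterized.

Each flat color has snapped to a coarser quantized level — most visibly, the near-white background has dropped to a flat grey.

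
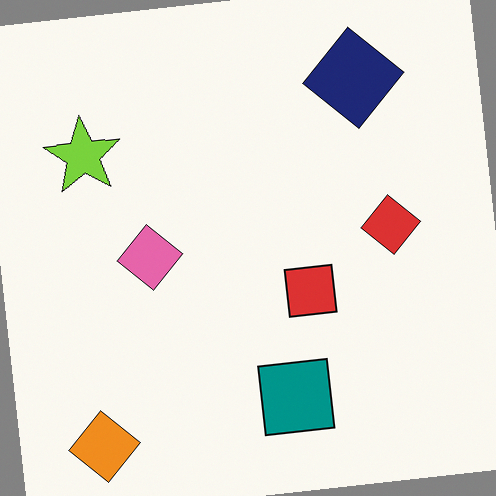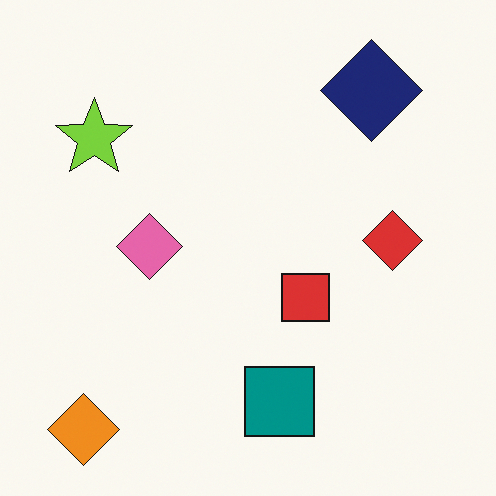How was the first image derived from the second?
This is the original image rotated counter-clockwise by a few degrees.

Every shape is tilted by the same angle and the image corners show triangular fill wedges — a whole-image rotation by a non-right angle.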